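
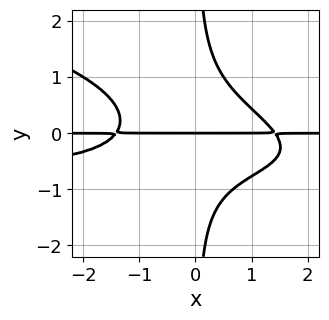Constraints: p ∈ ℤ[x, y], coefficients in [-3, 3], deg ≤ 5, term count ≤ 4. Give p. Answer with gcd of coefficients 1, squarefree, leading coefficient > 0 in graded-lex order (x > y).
x^2*y^2 + 3*x*y^3 + x^2*y - 2*y

1. deg p = 4.
2. From the axis intercepts and sections: the visible x-axis segment lies entirely on the curve; it meets the y-axis at y = 0 (among the integer gridlines).
3. Solving for integer coefficients yields p as stated.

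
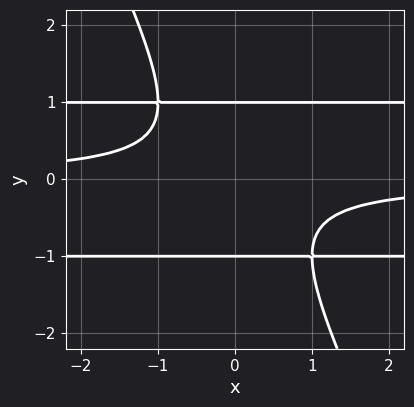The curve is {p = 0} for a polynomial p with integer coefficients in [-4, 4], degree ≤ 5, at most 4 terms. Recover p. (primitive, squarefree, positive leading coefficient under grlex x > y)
Degree: a generic line meets the curve in up to 4 points, so deg p = 4.
Against the integer gridlines: no x-intercept at any integer in the box; among the integer gridlines, it crosses the y-axis at y ∈ {-1, 1}.
Matching integer coefficients to the picture gives p.

2*x*y^3 + y^4 - 2*x*y - 1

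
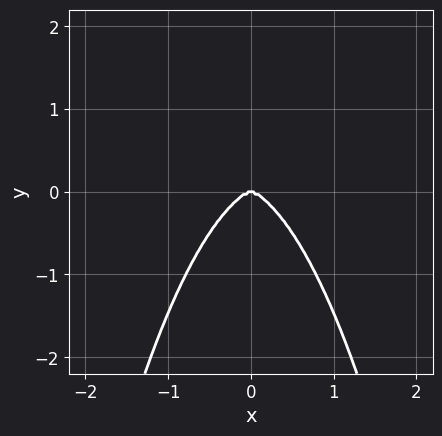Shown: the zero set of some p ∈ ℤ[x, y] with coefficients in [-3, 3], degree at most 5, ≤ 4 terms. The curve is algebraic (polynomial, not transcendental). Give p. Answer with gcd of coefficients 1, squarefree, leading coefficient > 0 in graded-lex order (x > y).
First, the degree is 4 — a generic line meets the curve in up to 4 points.
Then, symmetries: it's symmetric under x → −x, forcing even powers of x.
Then, from the axis intercepts and sections: it meets the x-axis at x = 0 (among the integer gridlines); one y-axis crossing is at y = 0.
Finally, these observations pin down the coefficients.

x^4 + x^2*y^2 + y^3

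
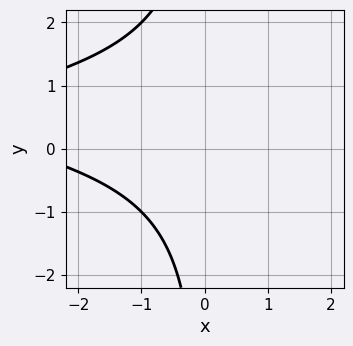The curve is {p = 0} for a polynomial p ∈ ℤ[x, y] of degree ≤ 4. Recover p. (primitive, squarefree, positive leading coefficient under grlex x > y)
x*y^2 - x*y + x + 3

(a) Degree: no degree-2 curve has this shape, so deg p = 3.
(b) Checking where it meets the axes: it misses every integer gridline on the y-axis; no x-intercept at any integer in the box.
(c) Assembling these constraints gives the stated polynomial.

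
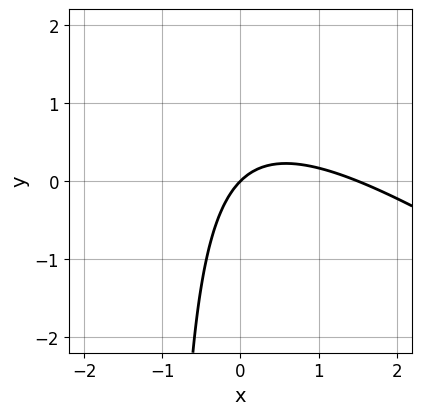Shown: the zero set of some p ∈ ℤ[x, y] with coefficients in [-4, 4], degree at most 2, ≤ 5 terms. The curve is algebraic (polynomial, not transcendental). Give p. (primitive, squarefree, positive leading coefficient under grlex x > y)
(a) The degree is 2 — a generic line meets the curve in up to 2 points.
(b) Observable constraints: one y-axis crossing is at y = 0; one x-axis crossing is at x = 0.
(c) Matching integer coefficients to the picture gives p.

2*x^2 + 3*x*y - 3*x + 3*y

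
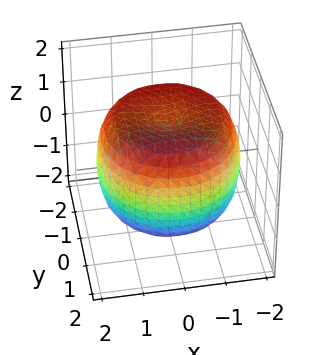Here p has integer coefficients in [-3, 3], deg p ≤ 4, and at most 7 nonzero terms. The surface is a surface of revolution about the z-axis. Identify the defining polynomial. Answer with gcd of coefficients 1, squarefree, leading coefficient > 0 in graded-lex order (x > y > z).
First, deg p = 4. The shape is more complex than any degree-3 surface.
Then, symmetries: rotational symmetry about the z-axis ⇒ p depends on x, y only through x² + y².
Next, reading off the gridlines: a circular section at z = 1 has radius between 1 and 2.
Finally, solving for integer coefficients yields p as stated.

x^4 + 2*x^2*y^2 + y^4 - 2*x^2 - 2*y^2 + 2*z^2 - 3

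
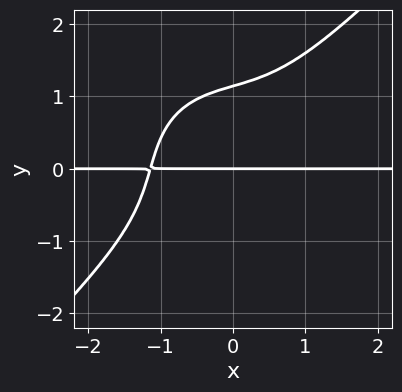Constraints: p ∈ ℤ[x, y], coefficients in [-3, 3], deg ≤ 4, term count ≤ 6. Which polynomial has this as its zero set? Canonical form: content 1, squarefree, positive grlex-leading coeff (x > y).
2*x^3*y - 2*y^4 + 2*x*y^2 + 3*y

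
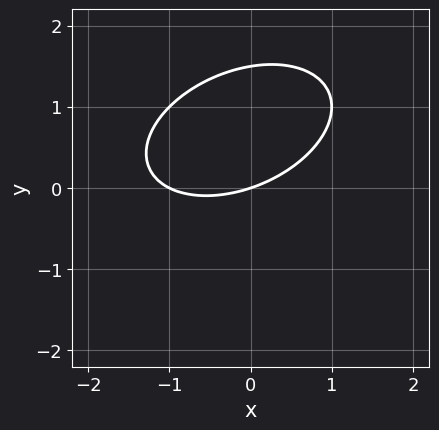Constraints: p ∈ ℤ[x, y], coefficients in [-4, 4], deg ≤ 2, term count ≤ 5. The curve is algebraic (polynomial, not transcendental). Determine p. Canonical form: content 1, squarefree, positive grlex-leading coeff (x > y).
x^2 - x*y + 2*y^2 + x - 3*y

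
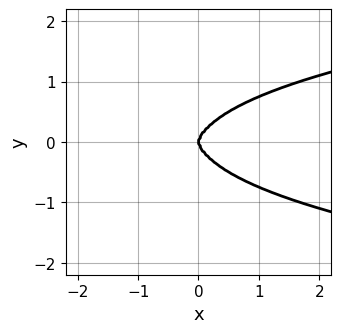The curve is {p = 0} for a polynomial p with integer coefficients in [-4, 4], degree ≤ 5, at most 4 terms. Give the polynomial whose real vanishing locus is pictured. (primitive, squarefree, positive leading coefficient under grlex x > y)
3*x^2*y^2 + y^4 - 2*x^3

1. The degree is 4 — the shape is more complex than any degree-3 curve.
2. Symmetries: it's symmetric under y → −y, forcing even powers of y.
3. Reading off the gridlines: it meets the x-axis at x = 0 (among the integer gridlines); it crosses the y-axis at the gridline y = 0.
4. Assembling these constraints gives the stated polynomial.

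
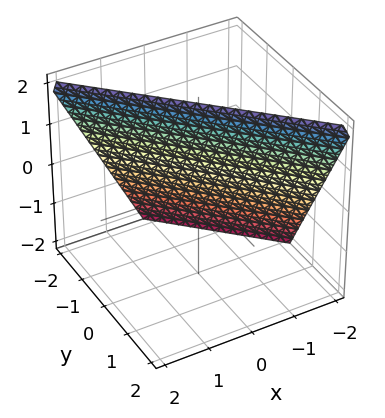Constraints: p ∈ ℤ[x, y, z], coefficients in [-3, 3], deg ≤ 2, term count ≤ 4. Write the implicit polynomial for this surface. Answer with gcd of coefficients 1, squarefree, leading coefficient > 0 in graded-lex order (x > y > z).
2*x + 2*y - z + 2

First, deg p = 1. The surface is flat (a plane).
Then, against the integer gridlines: one y-axis crossing is at y = -1; it crosses the z-axis at the gridline z = 2; it crosses the x-axis at the gridline x = -1.
Finally, the integer polynomial consistent with all of this is the stated p.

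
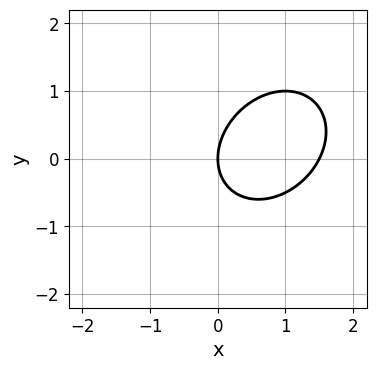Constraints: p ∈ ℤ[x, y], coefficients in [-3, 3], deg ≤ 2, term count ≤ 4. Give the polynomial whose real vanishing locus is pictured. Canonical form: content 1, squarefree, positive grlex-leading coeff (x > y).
The degree is 2 — no degree-1 curve has this shape.
Against the integer gridlines: it crosses the x-axis at the gridline x = 0; it meets the y-axis at y = 0 (among the integer gridlines).
Solving for integer coefficients yields p as stated.

2*x^2 - x*y + 2*y^2 - 3*x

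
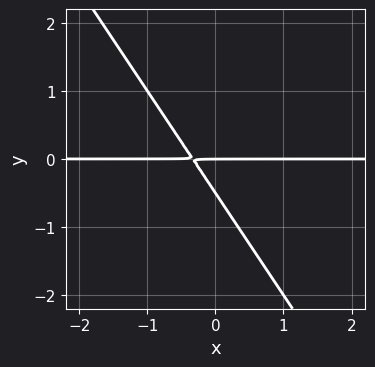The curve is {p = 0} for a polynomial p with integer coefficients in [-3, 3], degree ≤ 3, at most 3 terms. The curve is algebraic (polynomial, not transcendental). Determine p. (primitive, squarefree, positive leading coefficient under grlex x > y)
3*x*y + 2*y^2 + y

1. deg p = 2.
2. From the axis intercepts and sections: every point of the x-axis in the box is on the curve; it crosses the y-axis at the gridline y = 0.
3. The integer polynomial consistent with all of this is the stated p.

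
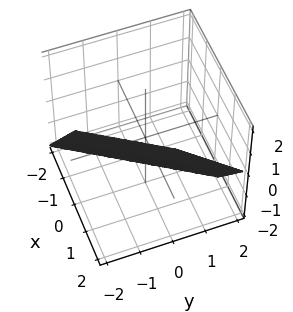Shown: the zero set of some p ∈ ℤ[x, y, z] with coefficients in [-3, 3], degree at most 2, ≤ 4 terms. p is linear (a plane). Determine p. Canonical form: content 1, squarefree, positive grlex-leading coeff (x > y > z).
3*x - 2*y - 2*z - 2

1. Degree: the surface is flat (a plane), so deg p = 1.
2. Observable constraints: it crosses the z-axis at the gridline z = -1; it crosses the y-axis at the gridline y = -1.
3. Matching integer coefficients to the picture gives p.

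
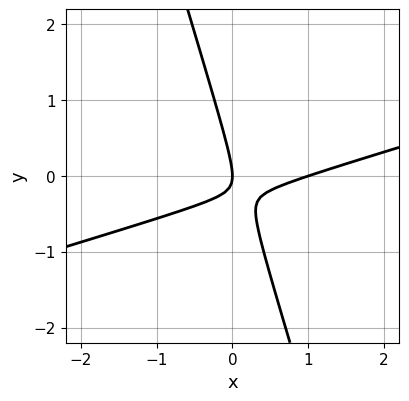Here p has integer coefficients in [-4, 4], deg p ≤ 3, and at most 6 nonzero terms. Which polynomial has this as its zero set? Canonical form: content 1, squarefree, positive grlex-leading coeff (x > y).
x^2 - 3*x*y - y^2 - x

1. The degree is 2 — no degree-1 curve has this shape.
2. Reading off the gridlines: the x-axis gridline crossings are at x ∈ {0, 1}; it meets the y-axis at y = 0 (among the integer gridlines).
3. Together with the visible shape, these determine p as stated.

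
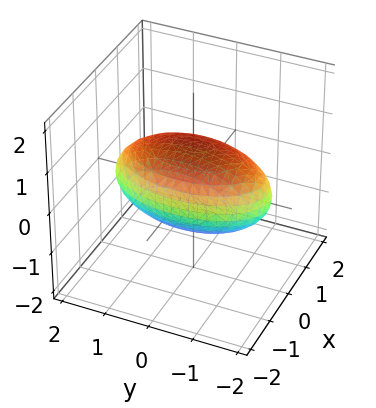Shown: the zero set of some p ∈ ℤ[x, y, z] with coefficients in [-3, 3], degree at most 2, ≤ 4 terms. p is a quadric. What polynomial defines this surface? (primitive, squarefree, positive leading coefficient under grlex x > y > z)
3*x^2 + y^2 + 3*z^2 - 3

(a) deg p = 2. A closed, bounded, convex surface; a quadric.
(b) Symmetries: it's symmetric under x → −x, forcing even powers of x; the z ↦ −z reflection is a symmetry, so z appears only in even powers; the y ↦ −y reflection is a symmetry, so y appears only in even powers.
(c) Checking where it meets the axes: among the integer gridlines, it crosses the x-axis at x ∈ {-1, 1}; the z-axis gridline crossings are at z ∈ {-1, 1}.
(d) Assembling these constraints gives the stated polynomial.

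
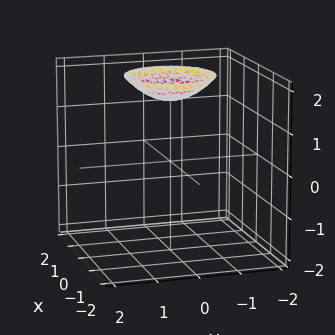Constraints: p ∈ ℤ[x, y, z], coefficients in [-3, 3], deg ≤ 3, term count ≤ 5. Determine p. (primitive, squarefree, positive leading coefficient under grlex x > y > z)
x^2 + y^2 - 2*z + 3

First, degree: a generic line meets the surface in up to 2 points, so deg p = 2.
Then, symmetry: the surface is invariant under rotation about z: p = q(x² + y², z).
Then, against the integer gridlines: the surface avoids every integer x-axis point in the box; a circular section at z = 2 has radius exactly 1; it misses every integer gridline on the y-axis.
Finally, these observations pin down the coefficients.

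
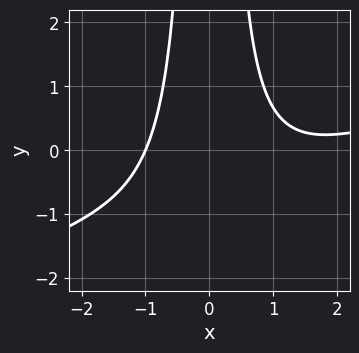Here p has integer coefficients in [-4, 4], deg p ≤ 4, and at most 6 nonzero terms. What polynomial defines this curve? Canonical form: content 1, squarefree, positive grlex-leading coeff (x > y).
x^3 - 3*x^2*y - 2*x^2 + 3

1. The degree is 3 — no degree-2 curve has this shape.
2. From the visible intercepts: the curve avoids every integer y-axis point in the box; it meets the x-axis at x = -1 (among the integer gridlines).
3. Assembling these constraints gives the stated polynomial.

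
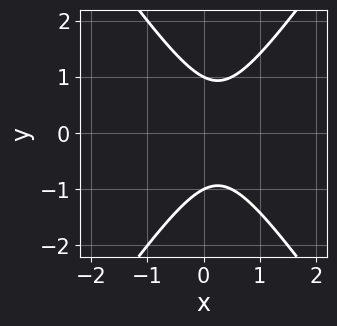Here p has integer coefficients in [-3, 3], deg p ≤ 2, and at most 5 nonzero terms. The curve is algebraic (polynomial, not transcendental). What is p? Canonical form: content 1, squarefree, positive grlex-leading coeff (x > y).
(a) The degree is 2 — no degree-1 curve has this shape.
(b) Symmetries: mirror symmetry y ↦ −y ⇒ only even powers of y.
(c) From the axis intercepts and sections: no x-intercept at any integer in the box; the y-axis gridline crossings are at y ∈ {-1, 1}.
(d) Putting this together gives p.

2*x^2 - y^2 - x + 1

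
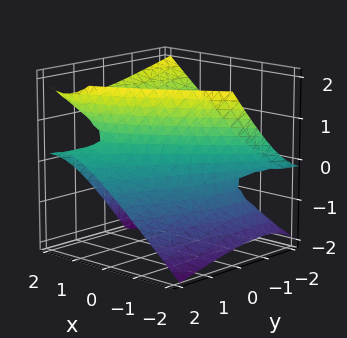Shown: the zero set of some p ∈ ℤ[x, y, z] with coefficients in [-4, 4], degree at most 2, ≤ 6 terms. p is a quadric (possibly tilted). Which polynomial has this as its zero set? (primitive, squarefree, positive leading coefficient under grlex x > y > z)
The degree is 2 — the shape is more complex than any degree-1 surface.
From the axis intercepts and sections: the y-axis gridline crossings are at y ∈ {-1, 1}; the surface avoids every integer z-axis point in the box.
Solving for integer coefficients yields p as stated.

2*x^2 - 3*x*y + y^2 + 3*y*z - 3*z^2 - 1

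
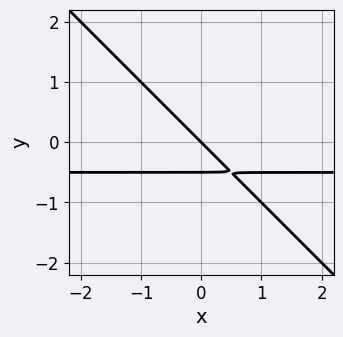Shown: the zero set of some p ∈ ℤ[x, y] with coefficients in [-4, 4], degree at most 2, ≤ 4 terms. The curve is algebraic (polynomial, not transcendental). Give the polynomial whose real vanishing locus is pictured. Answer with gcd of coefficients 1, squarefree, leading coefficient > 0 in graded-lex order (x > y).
2*x*y + 2*y^2 + x + y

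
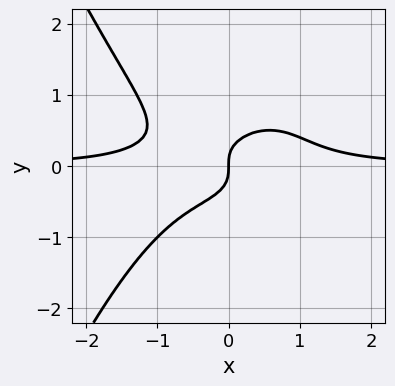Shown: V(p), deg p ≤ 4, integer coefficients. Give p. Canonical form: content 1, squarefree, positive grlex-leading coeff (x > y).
(a) deg p = 4. No degree-3 curve has this shape.
(b) Observable constraints: one y-axis crossing is at y = 0; it meets the x-axis at x = 0 (among the integer gridlines).
(c) The integer polynomial consistent with all of this is the stated p.

2*x^3*y + 3*y^3 - x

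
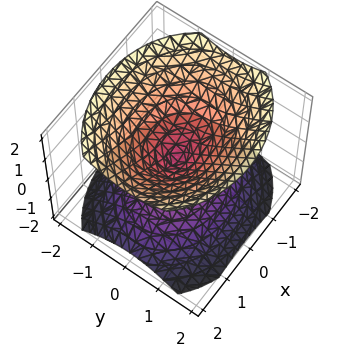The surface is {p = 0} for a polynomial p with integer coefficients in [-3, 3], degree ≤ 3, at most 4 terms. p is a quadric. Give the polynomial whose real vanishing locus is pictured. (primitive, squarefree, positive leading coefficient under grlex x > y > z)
There are 2 components. They look like related sheets of one shape, so recover p as a whole.
deg p = 2. Two nappes meeting at a single point; a quadric.
Symmetries: it's symmetric under y → −y, forcing even powers of y; the z ↦ −z reflection is a symmetry, so z appears only in even powers; mirror symmetry x ↦ −x ⇒ only even powers of x.
Against the integer gridlines: one z-axis crossing is at z = 0; it meets the x-axis at x = 0 (among the integer gridlines); it meets the y-axis at y = 0 (among the integer gridlines).
These observations pin down the coefficients.

2*x^2 + 3*y^2 - 3*z^2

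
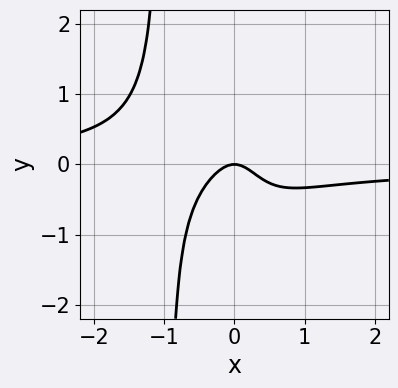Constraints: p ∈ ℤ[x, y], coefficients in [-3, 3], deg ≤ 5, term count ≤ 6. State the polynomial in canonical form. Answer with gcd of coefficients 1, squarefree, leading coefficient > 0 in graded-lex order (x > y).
3*x^3*y + 2*x^2*y + 2*x^2 + y

1. The degree is 4 — a generic line meets the curve in up to 4 points.
2. Reading off the gridlines: it meets the y-axis at y = 0 (among the integer gridlines); one x-axis crossing is at x = 0.
3. Putting this together gives p.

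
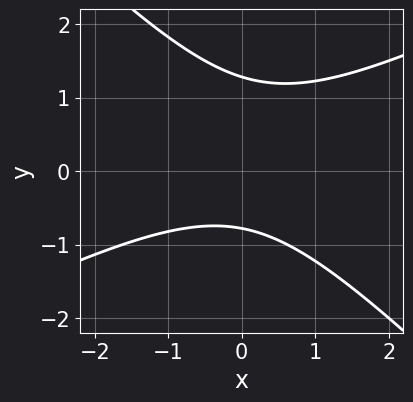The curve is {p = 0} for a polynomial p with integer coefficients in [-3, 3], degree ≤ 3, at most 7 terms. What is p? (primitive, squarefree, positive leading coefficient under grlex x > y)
x^2 - x*y - 2*y^2 + y + 2

The degree is 2 — the shape is more complex than any degree-1 curve.
Reading off the gridlines: the curve avoids every integer x-axis point in the box.
Assembling these constraints gives the stated polynomial.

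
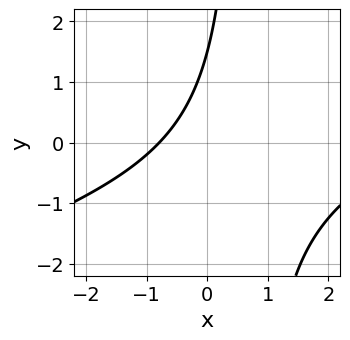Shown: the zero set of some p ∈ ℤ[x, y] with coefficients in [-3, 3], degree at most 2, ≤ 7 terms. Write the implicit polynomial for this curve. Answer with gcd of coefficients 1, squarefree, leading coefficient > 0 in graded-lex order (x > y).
x^2 - 3*x*y - 3*x + 2*y - 3

1. deg p = 2. A generic line meets the curve in up to 2 points.
2. Putting this together gives p.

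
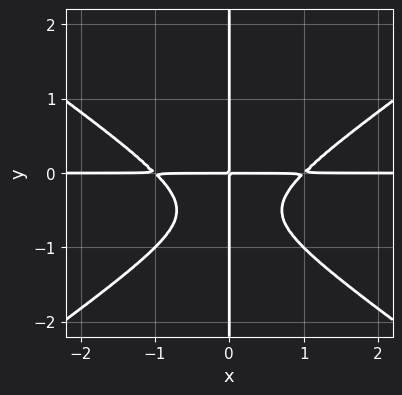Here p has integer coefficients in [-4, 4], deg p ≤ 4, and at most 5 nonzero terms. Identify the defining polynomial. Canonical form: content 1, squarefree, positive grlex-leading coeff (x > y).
1. deg p = 4. The shape is more complex than any degree-3 curve.
2. From the axis intercepts and sections: the visible y-axis segment lies entirely on the curve; the visible x-axis segment lies entirely on the curve.
3. The integer polynomial consistent with all of this is the stated p.

x^3*y - 2*x*y^3 - 2*x*y^2 - x*y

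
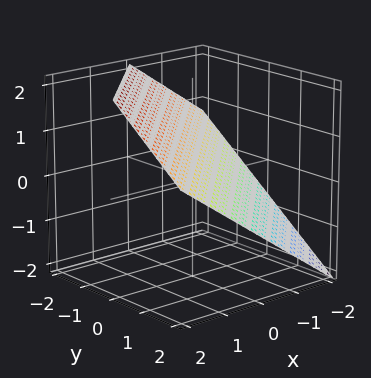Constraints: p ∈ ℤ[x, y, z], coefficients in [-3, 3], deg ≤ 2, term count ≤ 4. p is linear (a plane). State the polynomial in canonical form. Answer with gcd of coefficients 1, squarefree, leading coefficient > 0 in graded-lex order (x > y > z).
deg p = 1.
Observable constraints: it meets the y-axis at y = 1 (among the integer gridlines); it crosses the x-axis at the gridline x = -1.
Solving for integer coefficients yields p as stated.

2*x - 2*y - 3*z + 2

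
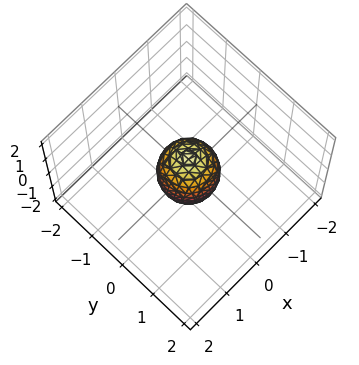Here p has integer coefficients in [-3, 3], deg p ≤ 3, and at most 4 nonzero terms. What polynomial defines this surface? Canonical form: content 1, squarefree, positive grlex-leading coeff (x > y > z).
1. deg p = 2. No degree-1 surface has this shape.
2. Symmetry: every cross-section ⟂ z is a circle, so x, y appear only via x² + y².
3. From the axis intercepts and sections: the z-axis gridline crossings are at z ∈ {-1, 1}; a circular section at z = 0 has radius between 0 and 1.
4. Together with the visible shape, these determine p as stated.

2*x^2 + 2*y^2 + z^2 - 1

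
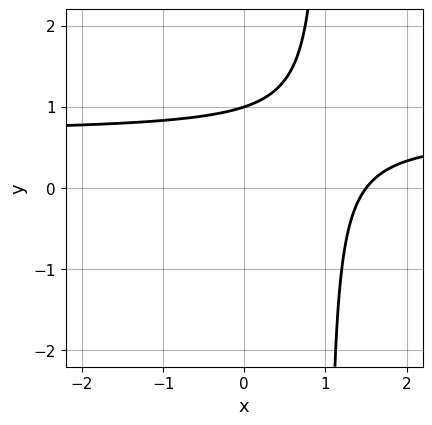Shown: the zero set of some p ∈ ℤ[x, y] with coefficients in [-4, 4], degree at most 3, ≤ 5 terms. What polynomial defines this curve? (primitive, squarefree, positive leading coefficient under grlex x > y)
3*x*y - 2*x - 3*y + 3

(a) The degree is 2 — no degree-1 curve has this shape.
(b) From the axis intercepts and sections: it crosses the y-axis at the gridline y = 1.
(c) Fitting integer coefficients to these (and the overall shape) gives p.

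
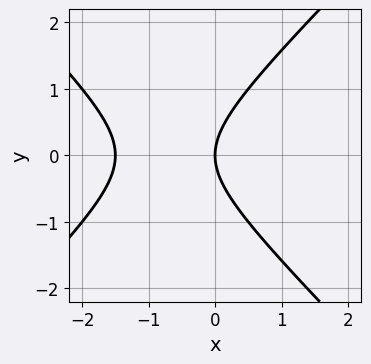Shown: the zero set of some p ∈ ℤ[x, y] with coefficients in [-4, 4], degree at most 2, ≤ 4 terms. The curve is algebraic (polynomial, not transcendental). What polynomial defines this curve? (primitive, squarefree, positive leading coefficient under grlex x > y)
2*x^2 - 2*y^2 + 3*x

First, the degree is 2 — the shape is more complex than any degree-1 curve.
Then, symmetries: mirror symmetry y ↦ −y ⇒ only even powers of y.
Next, reading off the gridlines: it meets the x-axis at x = 0 (among the integer gridlines); one y-axis crossing is at y = 0.
Finally, matching integer coefficients to the picture gives p.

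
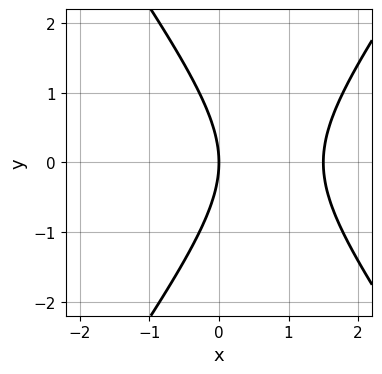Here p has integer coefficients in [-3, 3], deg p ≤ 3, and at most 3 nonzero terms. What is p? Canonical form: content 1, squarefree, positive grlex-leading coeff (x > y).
(a) The degree is 2 — the shape is more complex than any degree-1 curve.
(b) Symmetries: it's symmetric under y → −y, forcing even powers of y.
(c) Observable constraints: it crosses the x-axis at the gridline x = 0; it meets the y-axis at y = 0 (among the integer gridlines).
(d) Matching integer coefficients to the picture gives p.

2*x^2 - y^2 - 3*x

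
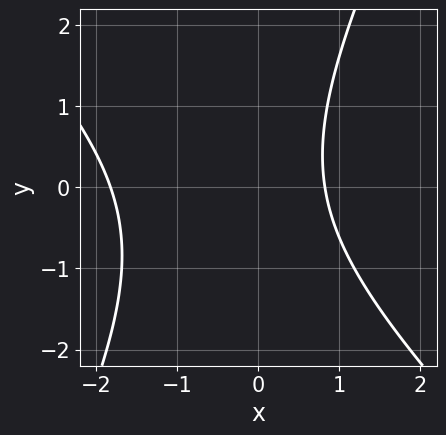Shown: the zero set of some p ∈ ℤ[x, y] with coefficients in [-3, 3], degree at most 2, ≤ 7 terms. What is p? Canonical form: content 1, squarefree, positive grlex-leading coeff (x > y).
1. deg p = 2. The shape is more complex than any degree-1 curve.
2. From the visible intercepts: no y-intercept at any integer in the box.
3. These observations pin down the coefficients.

2*x^2 + x*y - y^2 + 2*x - 3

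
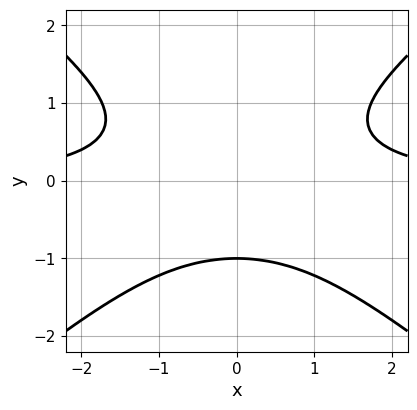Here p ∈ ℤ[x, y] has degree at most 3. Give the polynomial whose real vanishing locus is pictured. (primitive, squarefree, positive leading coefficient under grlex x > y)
deg p = 3. A generic line meets the curve in up to 3 points.
Symmetries: mirror symmetry x ↦ −x ⇒ only even powers of x.
Observable constraints: it meets the y-axis at y = -1 (among the integer gridlines); it misses every integer gridline on the x-axis.
These observations pin down the coefficients.

2*x^2*y - 3*y^3 - 3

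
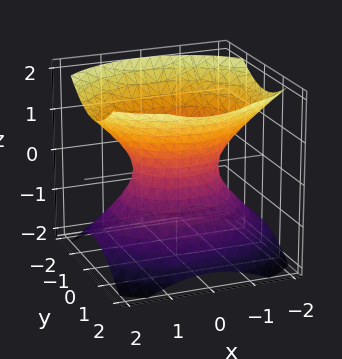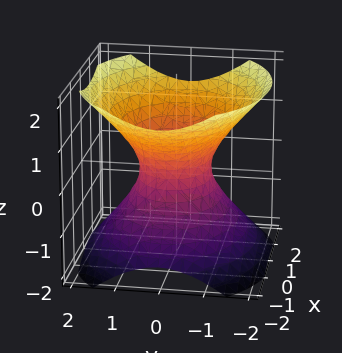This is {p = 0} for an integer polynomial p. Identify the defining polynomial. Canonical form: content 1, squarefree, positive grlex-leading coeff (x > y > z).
First, the degree is 2 — one connected sheet with a waist; a quadric.
Then, symmetries: it's symmetric under x → −x, forcing even powers of x; the y ↦ −y reflection is a symmetry, so y appears only in even powers; it's symmetric under z → −z, forcing even powers of z.
Then, checking where it meets the axes: among the integer gridlines, it crosses the x-axis at x ∈ {-1, 1}; it misses every integer gridline on the z-axis.
Finally, the integer polynomial consistent with all of this is the stated p.

2*x^2 + 3*y^2 - 3*z^2 - 2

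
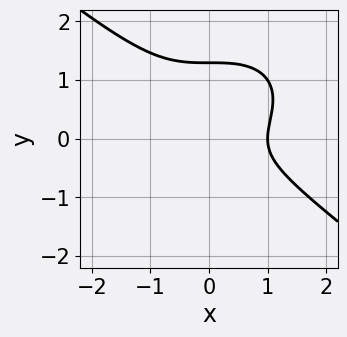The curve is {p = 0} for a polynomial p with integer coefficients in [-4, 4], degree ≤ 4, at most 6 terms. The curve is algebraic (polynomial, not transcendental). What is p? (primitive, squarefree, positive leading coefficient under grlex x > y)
The degree is 3 — a generic line meets the curve in up to 3 points.
From the visible intercepts: one x-axis crossing is at x = 1.
The integer polynomial consistent with all of this is the stated p.

x^3 + 2*y^3 - 2*y^2 - 1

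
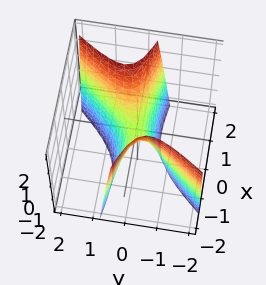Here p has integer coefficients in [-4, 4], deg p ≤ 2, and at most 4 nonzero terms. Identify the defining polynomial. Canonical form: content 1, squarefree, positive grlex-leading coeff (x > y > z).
(a) The degree is 2 — a generic line meets the surface in up to 2 points.
(b) Checking where it meets the axes: one x-axis crossing is at x = 0; one y-axis crossing is at y = 0; it crosses the z-axis at the gridline z = 0.
(c) Assembling these constraints gives the stated polynomial.

x^2 + 3*x*y - 3*y^2 - z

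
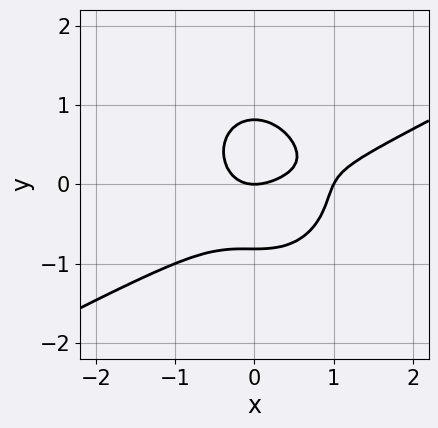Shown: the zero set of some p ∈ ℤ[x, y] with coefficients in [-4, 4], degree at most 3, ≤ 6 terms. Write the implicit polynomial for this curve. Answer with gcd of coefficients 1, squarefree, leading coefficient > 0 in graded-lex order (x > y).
2*x^3 - 3*x^2*y - 3*y^3 - 2*x^2 + 2*y

First, deg p = 3. No degree-2 curve has this shape.
Next, reading off the gridlines: the x-axis gridline crossings are at x ∈ {0, 1}; it crosses the y-axis at the gridline y = 0.
Finally, fitting integer coefficients to these (and the overall shape) gives p.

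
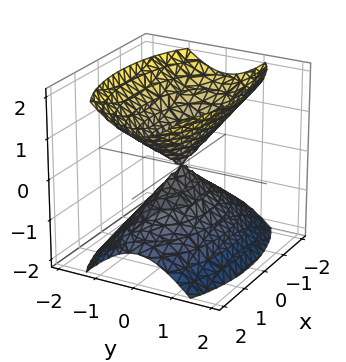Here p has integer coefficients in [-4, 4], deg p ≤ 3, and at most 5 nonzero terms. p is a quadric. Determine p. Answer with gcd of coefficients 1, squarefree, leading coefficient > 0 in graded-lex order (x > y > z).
1. The picture has 2 separate pieces. Treating them together as one polynomial.
2. The degree is 2 — two nappes meeting at a single point; a quadric.
3. Symmetries: it's symmetric under x → −x, forcing even powers of x; it's symmetric under y → −y, forcing even powers of y; the z ↦ −z reflection is a symmetry, so z appears only in even powers.
4. Checking where it meets the axes: one y-axis crossing is at y = 0; it crosses the x-axis at the gridline x = 0.
5. Assembling these constraints gives the stated polynomial.

x^2 + 3*y^2 - 2*z^2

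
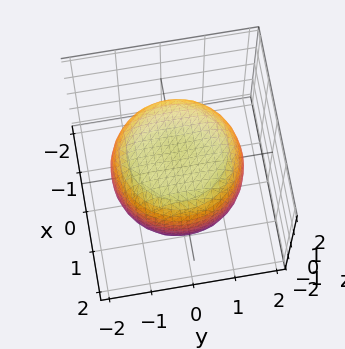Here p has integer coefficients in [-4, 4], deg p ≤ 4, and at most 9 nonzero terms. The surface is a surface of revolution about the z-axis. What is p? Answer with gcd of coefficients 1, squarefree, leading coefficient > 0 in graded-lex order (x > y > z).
x^4 + 2*x^2*y^2 + y^4 - x^2 - y^2 + 2*z^2 - 3

First, the degree is 4 — the shape is more complex than any degree-3 surface.
Next, symmetries: rotational symmetry about the z-axis ⇒ p depends on x, y only through x² + y².
Next, reading off the gridlines: a circular section at z = -1 has radius between 1 and 2.
Finally, solving for integer coefficients yields p as stated.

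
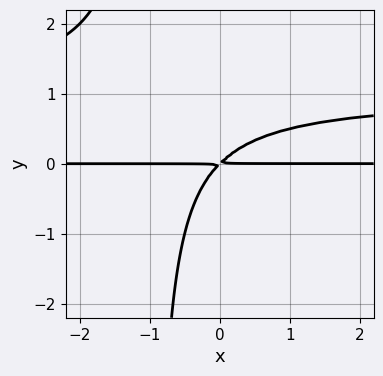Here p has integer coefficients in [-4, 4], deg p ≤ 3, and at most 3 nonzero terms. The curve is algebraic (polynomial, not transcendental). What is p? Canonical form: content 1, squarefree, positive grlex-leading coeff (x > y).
x*y^2 - x*y + y^2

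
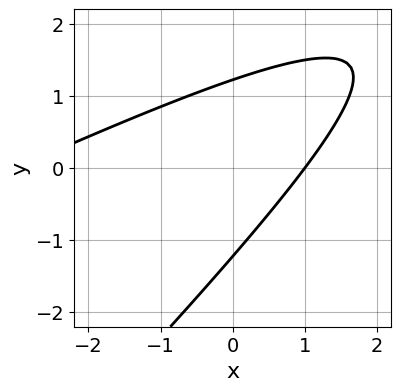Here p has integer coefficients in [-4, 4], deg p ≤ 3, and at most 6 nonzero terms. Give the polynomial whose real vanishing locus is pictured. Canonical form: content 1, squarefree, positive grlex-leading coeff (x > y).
1. The degree is 2 — a generic line meets the curve in up to 2 points.
2. Against the integer gridlines: it meets the x-axis at x = 1 (among the integer gridlines).
3. Fitting integer coefficients to these (and the overall shape) gives p.

x^2 - 3*x*y + 2*y^2 + 2*x - 3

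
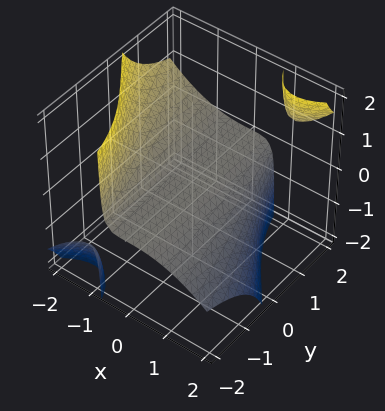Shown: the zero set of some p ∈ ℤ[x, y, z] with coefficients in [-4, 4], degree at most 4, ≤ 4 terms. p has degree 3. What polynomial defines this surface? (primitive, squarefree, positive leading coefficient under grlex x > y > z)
x^3 - 2*x*y*z + 3*z

(a) I count 3 distinct pieces.
(b) Degree: no degree-2 surface has this shape, so deg p = 3.
(c) From the visible intercepts: it crosses the x-axis at the gridline x = 0; the visible y-axis segment lies entirely on the surface.
(d) Assembling these constraints gives the stated polynomial.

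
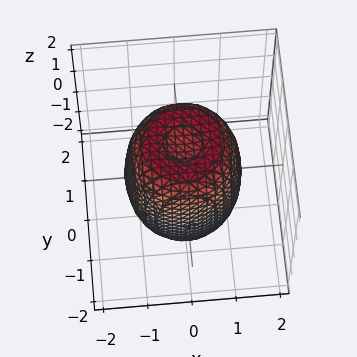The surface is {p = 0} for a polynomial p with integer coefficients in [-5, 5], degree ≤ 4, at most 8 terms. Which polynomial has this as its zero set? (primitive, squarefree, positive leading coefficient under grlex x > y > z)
2*x^4 + 4*x^2*y^2 + 2*y^4 - 2*x^2 - 2*y^2 + z^2 - 2

First, the degree is 4 — the shape is more complex than any degree-3 surface.
Then, by symmetry, every cross-section ⟂ z is a circle, so x, y appear only via x² + y².
Then, from the visible intercepts: a circular section at z = 0 has radius between 1 and 2.
Finally, fitting integer coefficients to these (and the overall shape) gives p.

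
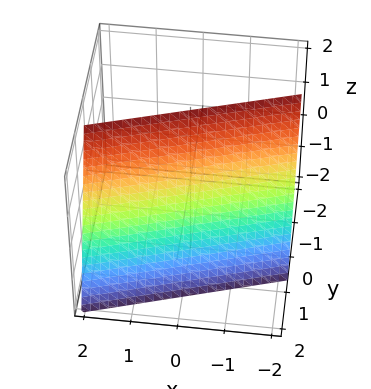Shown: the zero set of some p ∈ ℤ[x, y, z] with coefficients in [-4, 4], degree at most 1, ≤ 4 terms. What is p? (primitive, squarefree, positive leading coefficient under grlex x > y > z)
x - 3*y - z + 2

1. deg p = 1.
2. From the axis intercepts and sections: it meets the z-axis at z = 2 (among the integer gridlines); it meets the x-axis at x = -2 (among the integer gridlines).
3. These observations pin down the coefficients.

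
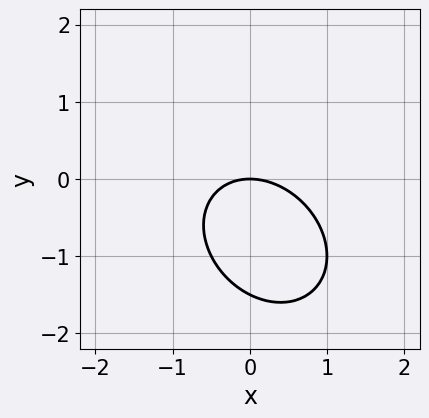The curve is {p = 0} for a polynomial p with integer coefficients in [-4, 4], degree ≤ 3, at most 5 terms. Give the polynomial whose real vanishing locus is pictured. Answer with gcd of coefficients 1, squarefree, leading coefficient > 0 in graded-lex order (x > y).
2*x^2 + x*y + 2*y^2 + 3*y

(a) Degree: a generic line meets the curve in up to 2 points, so deg p = 2.
(b) From the axis intercepts and sections: it crosses the y-axis at the gridline y = 0; it crosses the x-axis at the gridline x = 0.
(c) Matching integer coefficients to the picture gives p.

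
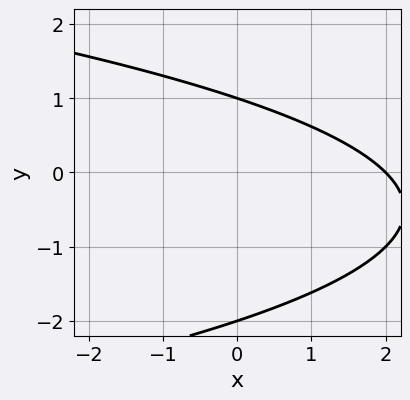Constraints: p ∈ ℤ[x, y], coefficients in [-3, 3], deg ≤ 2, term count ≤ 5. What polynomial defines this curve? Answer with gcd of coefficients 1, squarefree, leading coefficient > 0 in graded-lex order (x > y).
y^2 + x + y - 2

First, the degree is 2 — no degree-1 curve has this shape.
Next, from the axis intercepts and sections: one x-axis crossing is at x = 2; the y-axis gridline crossings are at y ∈ {-2, 1}.
Finally, together with the visible shape, these determine p as stated.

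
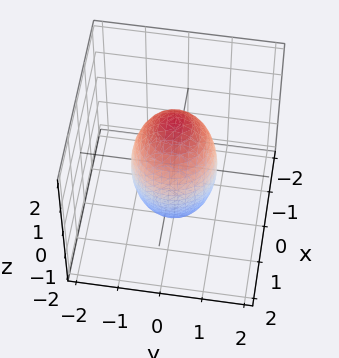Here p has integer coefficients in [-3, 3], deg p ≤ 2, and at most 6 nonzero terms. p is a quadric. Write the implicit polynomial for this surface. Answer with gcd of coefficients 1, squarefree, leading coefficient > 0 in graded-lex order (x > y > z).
(a) Degree: a closed, bounded, convex surface; a quadric, so deg p = 2.
(b) Symmetries: it's symmetric under z → −z, forcing even powers of z; every cross-section ⟂ z is a circle, so x, y appear only via x² + y².
(c) From the axis intercepts and sections: the y-axis gridline crossings are at y ∈ {-1, 1}; a circular section at z = 1 has radius between 0 and 1; the x-axis gridline crossings are at x ∈ {-1, 1}.
(d) Putting this together gives p.

3*x^2 + 3*y^2 + z^2 - 3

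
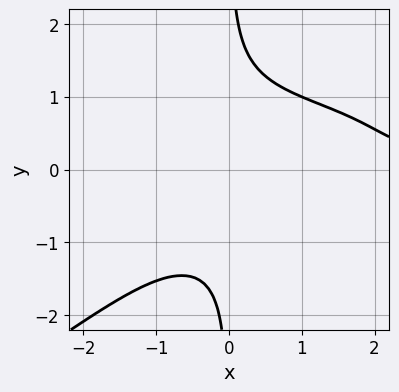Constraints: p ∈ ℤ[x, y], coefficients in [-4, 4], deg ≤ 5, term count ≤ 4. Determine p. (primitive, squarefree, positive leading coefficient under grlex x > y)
(a) Degree: a generic line meets the curve in up to 4 points, so deg p = 4.
(b) Against the integer gridlines: it misses every integer gridline on the y-axis; no x-intercept at any integer in the box.
(c) Assembling these constraints gives the stated polynomial.

2*x^2*y^2 - 3*x*y^3 - 2*x^2*y + 3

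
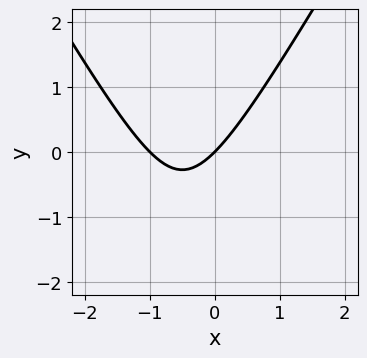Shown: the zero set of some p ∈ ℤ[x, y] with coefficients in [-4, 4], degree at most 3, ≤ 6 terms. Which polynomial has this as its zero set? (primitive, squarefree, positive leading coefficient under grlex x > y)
3*x^2 - y^2 + 3*x - 3*y

The degree is 2 — the shape is more complex than any degree-1 curve.
Reading off the gridlines: among the integer gridlines, it crosses the x-axis at x ∈ {-1, 0}; it meets the y-axis at y = 0 (among the integer gridlines).
Assembling these constraints gives the stated polynomial.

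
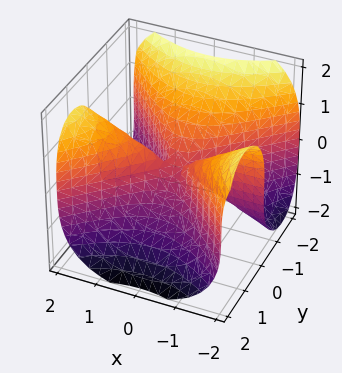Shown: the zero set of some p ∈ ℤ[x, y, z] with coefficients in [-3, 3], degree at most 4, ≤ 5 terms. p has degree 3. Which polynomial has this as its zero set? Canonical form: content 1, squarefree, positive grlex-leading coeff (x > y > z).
First, deg p = 3.
Then, from the visible intercepts: it meets the z-axis at z = 0 (among the integer gridlines); it meets the y-axis at y = 0 (among the integer gridlines).
Finally, the integer polynomial consistent with all of this is the stated p.

3*x^2*y - 3*y^3 - 2*z^3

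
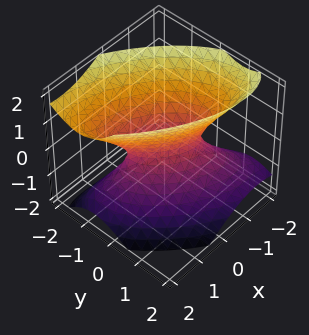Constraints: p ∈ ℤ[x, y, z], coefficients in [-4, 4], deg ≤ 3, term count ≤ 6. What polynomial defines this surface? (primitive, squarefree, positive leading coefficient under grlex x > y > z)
2*x^2 + 3*x*y + 3*y^2 + y*z - 2*z^2 - 1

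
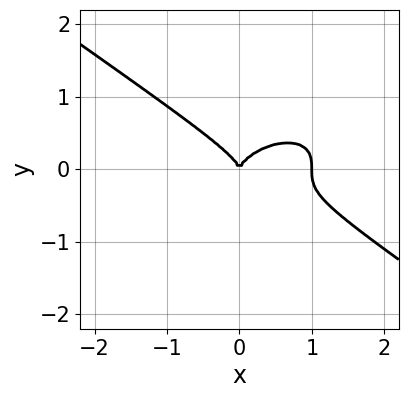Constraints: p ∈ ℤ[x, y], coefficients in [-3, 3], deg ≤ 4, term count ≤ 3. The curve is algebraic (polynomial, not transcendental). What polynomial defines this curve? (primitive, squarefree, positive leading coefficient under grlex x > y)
First, degree: the shape is more complex than any degree-2 curve, so deg p = 3.
Then, checking where it meets the axes: it crosses the y-axis at the gridline y = 0; among the integer gridlines, it crosses the x-axis at x ∈ {0, 1}.
Finally, these observations pin down the coefficients.

x^3 + 3*y^3 - x^2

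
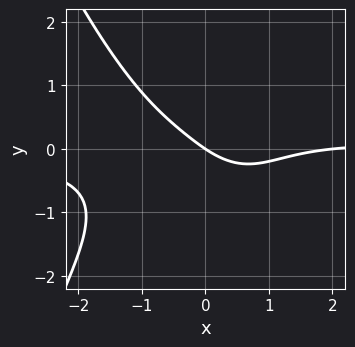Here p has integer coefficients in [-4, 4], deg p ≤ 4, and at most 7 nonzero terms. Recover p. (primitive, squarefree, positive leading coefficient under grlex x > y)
2*x^3*y + 3*y^3 - x^2 + 2*x + 3*y

First, the degree is 4 — no degree-3 curve has this shape.
Then, against the integer gridlines: it meets the y-axis at y = 0 (among the integer gridlines); the x-axis gridline crossings are at x ∈ {0, 2}.
Finally, the integer polynomial consistent with all of this is the stated p.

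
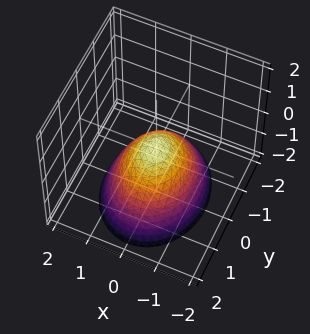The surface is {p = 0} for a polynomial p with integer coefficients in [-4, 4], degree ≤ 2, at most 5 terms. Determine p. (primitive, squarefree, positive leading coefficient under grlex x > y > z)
(a) deg p = 2. A single bowl opening along one axis; a quadric.
(b) Symmetries: mirror symmetry x ↦ −x ⇒ only even powers of x; mirror symmetry y ↦ −y ⇒ only even powers of y.
(c) Observable constraints: it crosses the y-axis at the gridline y = 0; it crosses the z-axis at the gridline z = 0.
(d) The integer polynomial consistent with all of this is the stated p.

3*x^2 + 2*y^2 + 3*z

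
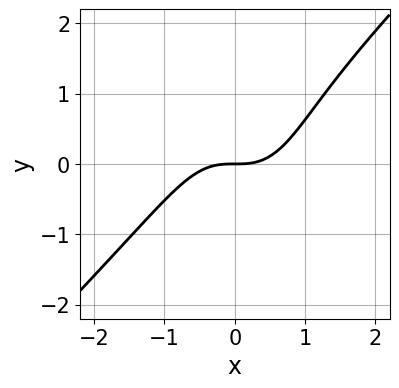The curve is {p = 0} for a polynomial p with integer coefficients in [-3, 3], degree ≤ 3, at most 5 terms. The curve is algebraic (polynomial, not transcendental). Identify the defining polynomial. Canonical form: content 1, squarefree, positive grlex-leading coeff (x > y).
Degree: no degree-2 curve has this shape, so deg p = 3.
Against the integer gridlines: one x-axis crossing is at x = 0; one y-axis crossing is at y = 0.
Together with the visible shape, these determine p as stated.

3*x^3 - 2*x^2*y - y^3 + y^2 - 3*y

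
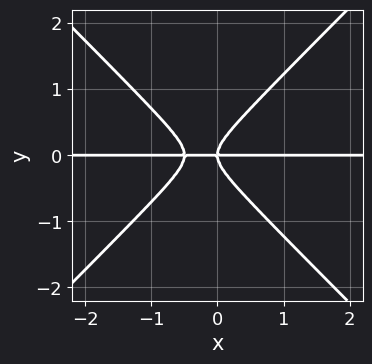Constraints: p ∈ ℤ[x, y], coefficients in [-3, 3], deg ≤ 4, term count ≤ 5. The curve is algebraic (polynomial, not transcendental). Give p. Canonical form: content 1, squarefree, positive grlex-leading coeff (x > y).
2*x^2*y - 2*y^3 + x*y

(a) Degree: no degree-2 curve has this shape, so deg p = 3.
(b) Checking where it meets the axes: it crosses the y-axis at the gridline y = 0; every point of the x-axis in the box is on the curve.
(c) The integer polynomial consistent with all of this is the stated p.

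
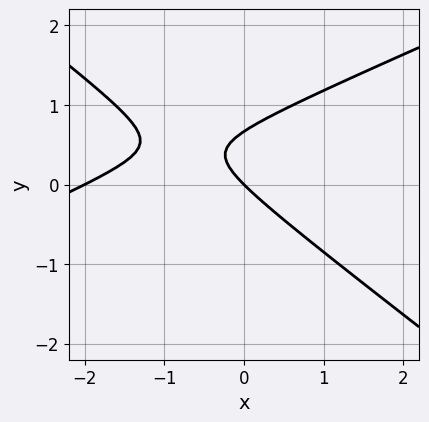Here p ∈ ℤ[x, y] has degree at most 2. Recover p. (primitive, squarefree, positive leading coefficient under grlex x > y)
First, deg p = 2. No degree-1 curve has this shape.
Next, observable constraints: it meets the y-axis at y = 0 (among the integer gridlines); the x-axis gridline crossings are at x ∈ {-2, 0}.
Finally, matching integer coefficients to the picture gives p.

x^2 - x*y - 3*y^2 + 2*x + 2*y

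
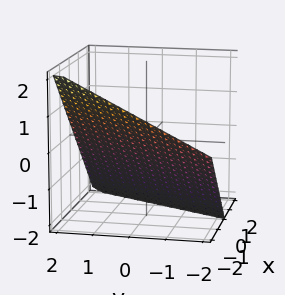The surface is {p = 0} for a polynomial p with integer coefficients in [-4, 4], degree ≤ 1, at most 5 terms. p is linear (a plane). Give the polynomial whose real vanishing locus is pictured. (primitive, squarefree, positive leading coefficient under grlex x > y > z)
2*x - y + 2*z + 2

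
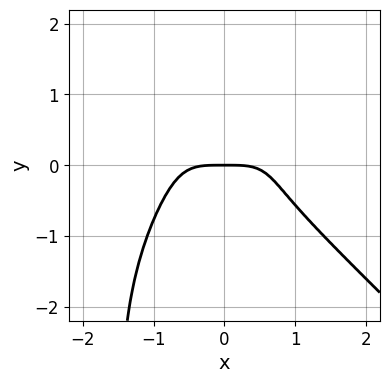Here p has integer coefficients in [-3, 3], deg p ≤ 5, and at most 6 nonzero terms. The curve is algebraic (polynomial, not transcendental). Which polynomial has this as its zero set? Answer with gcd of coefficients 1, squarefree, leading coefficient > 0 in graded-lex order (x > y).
2*x^4 + 2*x*y^3 + 3*y^3 + 2*y

(a) deg p = 4. A generic line meets the curve in up to 4 points.
(b) From the visible intercepts: it meets the y-axis at y = 0 (among the integer gridlines); one x-axis crossing is at x = 0.
(c) Fitting integer coefficients to these (and the overall shape) gives p.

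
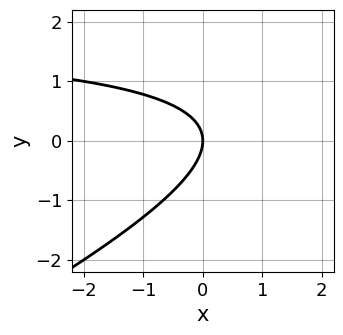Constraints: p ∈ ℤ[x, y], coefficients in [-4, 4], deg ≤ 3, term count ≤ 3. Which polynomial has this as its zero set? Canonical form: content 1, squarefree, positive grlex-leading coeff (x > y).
Degree: a generic line meets the curve in up to 2 points, so deg p = 2.
From the visible intercepts: one y-axis crossing is at y = 0; one x-axis crossing is at x = 0.
Assembling these constraints gives the stated polynomial.

x*y - 2*y^2 - 2*x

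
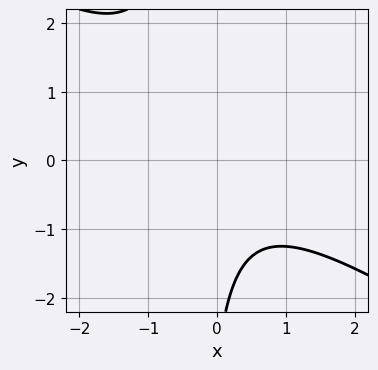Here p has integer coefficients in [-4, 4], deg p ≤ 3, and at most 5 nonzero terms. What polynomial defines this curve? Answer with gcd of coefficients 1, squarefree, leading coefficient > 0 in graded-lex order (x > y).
2*x^2 + 3*x*y + y + 3

The degree is 2 — the shape is more complex than any degree-1 curve.
From the visible intercepts: no x-intercept at any integer in the box; it misses every integer gridline on the y-axis.
The integer polynomial consistent with all of this is the stated p.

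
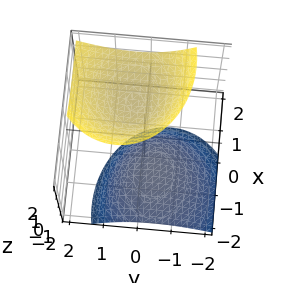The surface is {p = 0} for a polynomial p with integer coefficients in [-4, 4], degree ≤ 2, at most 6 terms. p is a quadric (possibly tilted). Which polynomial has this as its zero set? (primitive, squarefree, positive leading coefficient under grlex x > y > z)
(a) I count 2 distinct pieces. Treating them together as one polynomial.
(b) The degree is 2 — a generic line meets the surface in up to 2 points.
(c) Reading off the gridlines: it misses every integer gridline on the y-axis; no x-intercept at any integer in the box.
(d) Solving for integer coefficients yields p as stated.

2*x^2 - 3*x*z + 3*y^2 - 2*y*z - 2*z^2 + 3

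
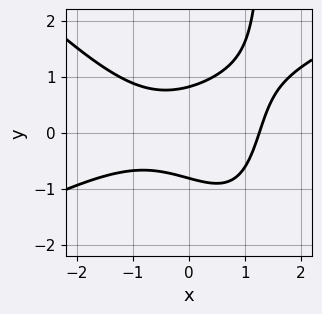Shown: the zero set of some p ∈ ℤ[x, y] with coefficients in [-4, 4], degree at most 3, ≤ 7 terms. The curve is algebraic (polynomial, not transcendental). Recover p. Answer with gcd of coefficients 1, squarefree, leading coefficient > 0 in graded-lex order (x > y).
x^3 - x^2*y - 2*x*y^2 + 3*y^2 - 2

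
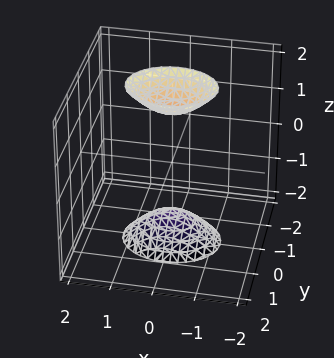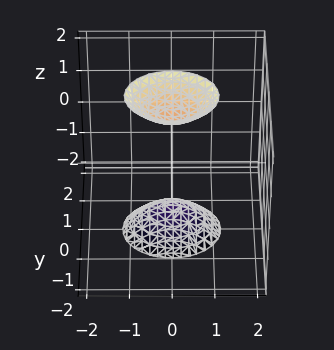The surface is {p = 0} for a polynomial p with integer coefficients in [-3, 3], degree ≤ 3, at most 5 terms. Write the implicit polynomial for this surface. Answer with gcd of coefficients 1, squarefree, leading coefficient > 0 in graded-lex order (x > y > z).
2*x^2 + 3*y^2 - z^2 + 2

1. There are 2 components. They look like related sheets of one shape, so recover p as a whole.
2. The degree is 2 — two separate bowl-shaped sheets opening away from each other; a quadric.
3. Symmetries: the y ↦ −y reflection is a symmetry, so y appears only in even powers; the x ↦ −x reflection is a symmetry, so x appears only in even powers; it's symmetric under z → −z, forcing even powers of z.
4. Against the integer gridlines: no y-intercept at any integer in the box; the surface avoids every integer x-axis point in the box.
5. Matching integer coefficients to the picture gives p.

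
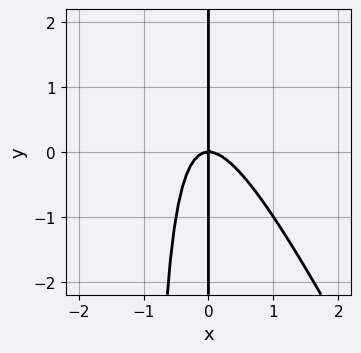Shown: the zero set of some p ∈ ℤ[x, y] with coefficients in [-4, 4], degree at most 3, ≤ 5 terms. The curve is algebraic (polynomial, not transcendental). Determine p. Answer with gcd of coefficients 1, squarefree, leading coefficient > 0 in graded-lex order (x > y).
2*x^3 + x^2*y + x*y

(a) Degree: the shape is more complex than any degree-2 curve, so deg p = 3.
(b) Against the integer gridlines: the visible y-axis segment lies entirely on the curve; it crosses the x-axis at the gridline x = 0.
(c) The integer polynomial consistent with all of this is the stated p.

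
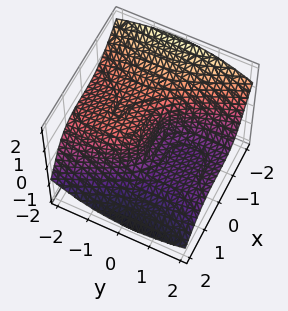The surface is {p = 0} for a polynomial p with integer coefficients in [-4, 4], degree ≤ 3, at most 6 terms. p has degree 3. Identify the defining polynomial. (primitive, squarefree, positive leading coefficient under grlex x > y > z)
2*x^3 + 2*y^2*z + 3*z^3 + 3*y

First, the degree is 3 — the shape is more complex than any degree-2 surface.
Then, reading off the gridlines: it meets the x-axis at x = 0 (among the integer gridlines); one y-axis crossing is at y = 0; it crosses the z-axis at the gridline z = 0.
Finally, solving for integer coefficients yields p as stated.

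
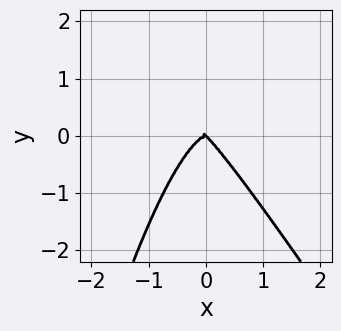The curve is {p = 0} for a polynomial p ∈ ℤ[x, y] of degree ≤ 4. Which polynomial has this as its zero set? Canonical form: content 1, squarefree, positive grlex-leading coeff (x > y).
3*x^4 + 2*x^3*y + x*y^2 + y^3

(a) deg p = 4.
(b) Observable constraints: it meets the y-axis at y = 0 (among the integer gridlines); it meets the x-axis at x = 0 (among the integer gridlines).
(c) Solving for integer coefficients yields p as stated.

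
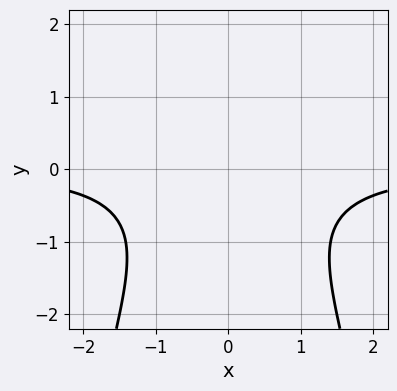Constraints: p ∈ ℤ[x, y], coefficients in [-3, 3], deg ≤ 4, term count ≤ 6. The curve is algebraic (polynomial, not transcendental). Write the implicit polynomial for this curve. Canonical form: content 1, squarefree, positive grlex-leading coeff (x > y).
First, deg p = 3. A generic line meets the curve in up to 3 points.
Then, symmetries: mirror symmetry x ↦ −x ⇒ only even powers of x.
Next, against the integer gridlines: it misses every integer gridline on the y-axis; the curve avoids every integer x-axis point in the box.
Finally, these observations pin down the coefficients.

2*x^2*y + 2*y^2 + y + 3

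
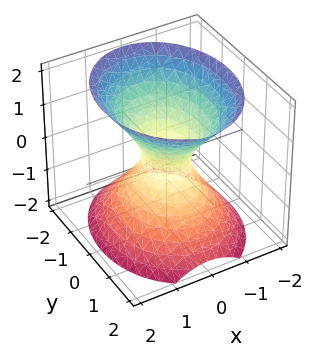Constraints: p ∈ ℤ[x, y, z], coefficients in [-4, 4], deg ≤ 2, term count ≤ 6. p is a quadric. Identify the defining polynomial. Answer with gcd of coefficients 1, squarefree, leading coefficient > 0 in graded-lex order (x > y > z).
The degree is 2 — an hourglass — one-sheet hyperboloid; a quadric.
Symmetries: it's symmetric under y → −y, forcing even powers of y; it's symmetric under z → −z, forcing even powers of z; mirror symmetry x ↦ −x ⇒ only even powers of x.
Reading off the gridlines: no z-intercept at any integer in the box.
Assembling these constraints gives the stated polynomial.

3*x^2 + 2*y^2 - 2*z^2 - 1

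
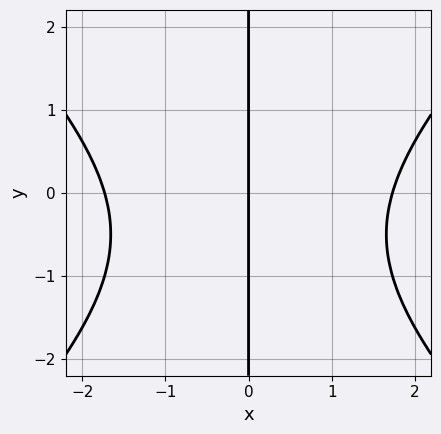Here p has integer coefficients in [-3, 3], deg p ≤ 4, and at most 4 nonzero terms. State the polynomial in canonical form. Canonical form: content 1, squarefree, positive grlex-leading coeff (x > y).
(a) The degree is 3 — no degree-2 curve has this shape.
(b) Checking where it meets the axes: every point of the y-axis in the box is on the curve; one x-axis crossing is at x = 0.
(c) Solving for integer coefficients yields p as stated.

x^3 - x*y^2 - x*y - 3*x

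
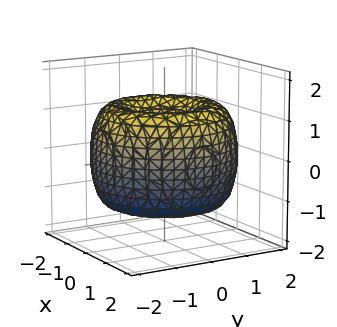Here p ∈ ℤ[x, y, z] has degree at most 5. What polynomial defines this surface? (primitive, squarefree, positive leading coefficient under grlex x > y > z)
x^4 + 2*x^2*y^2 + y^4 - 3*x^2 - 3*y^2 + 2*z^2 - 1

(a) The degree is 4 — the shape is more complex than any degree-3 surface.
(b) By symmetry, the surface is invariant under rotation about z: p = q(x² + y², z).
(c) Checking where it meets the axes: a circular section at z = 0 has radius between 1 and 2.
(d) Fitting integer coefficients to these (and the overall shape) gives p.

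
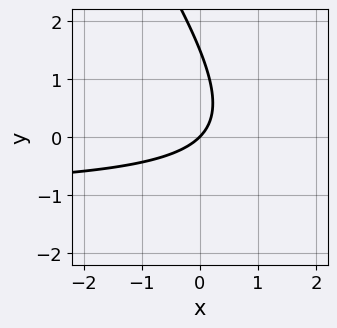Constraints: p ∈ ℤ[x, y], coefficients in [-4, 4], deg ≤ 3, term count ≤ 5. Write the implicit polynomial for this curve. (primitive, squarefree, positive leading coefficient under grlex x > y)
The degree is 2 — a generic line meets the curve in up to 2 points.
From the axis intercepts and sections: one x-axis crossing is at x = 0; one y-axis crossing is at y = 0.
Solving for integer coefficients yields p as stated.

3*x*y + 2*y^2 + 3*x - 3*y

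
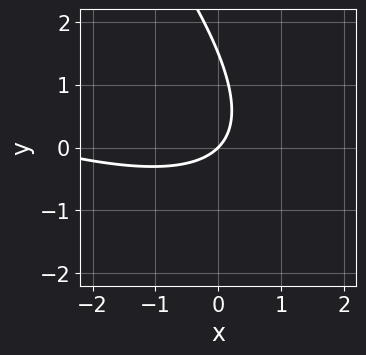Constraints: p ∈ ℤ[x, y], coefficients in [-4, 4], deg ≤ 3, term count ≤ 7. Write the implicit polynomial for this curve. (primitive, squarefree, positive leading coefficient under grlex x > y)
x^2 + 3*x*y + 2*y^2 + 3*x - 3*y

First, the degree is 2 — no degree-1 curve has this shape.
Then, from the axis intercepts and sections: it meets the y-axis at y = 0 (among the integer gridlines); one x-axis crossing is at x = 0.
Finally, fitting integer coefficients to these (and the overall shape) gives p.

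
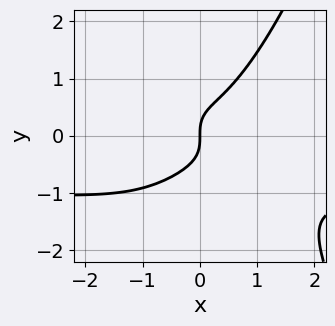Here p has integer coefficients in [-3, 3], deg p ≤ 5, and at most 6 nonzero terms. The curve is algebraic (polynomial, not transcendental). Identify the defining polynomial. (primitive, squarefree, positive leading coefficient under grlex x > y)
3*x^3*y + 3*x^3 - 3*y^3 + 2*x

First, deg p = 4.
Then, checking where it meets the axes: it crosses the y-axis at the gridline y = 0; one x-axis crossing is at x = 0.
Finally, solving for integer coefficients yields p as stated.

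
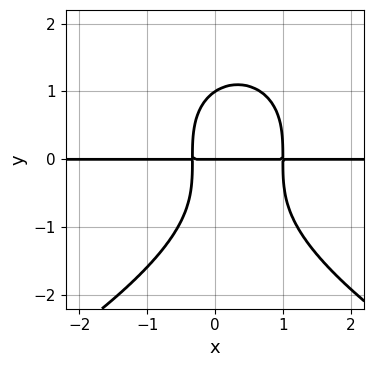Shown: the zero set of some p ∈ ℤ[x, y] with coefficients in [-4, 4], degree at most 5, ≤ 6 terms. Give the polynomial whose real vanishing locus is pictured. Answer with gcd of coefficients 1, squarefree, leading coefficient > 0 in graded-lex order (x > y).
y^4 + 3*x^2*y - 2*x*y - y

The degree is 4 — the shape is more complex than any degree-3 curve.
From the visible intercepts: every point of the x-axis in the box is on the curve; the y-axis gridline crossings are at y ∈ {0, 1}.
Fitting integer coefficients to these (and the overall shape) gives p.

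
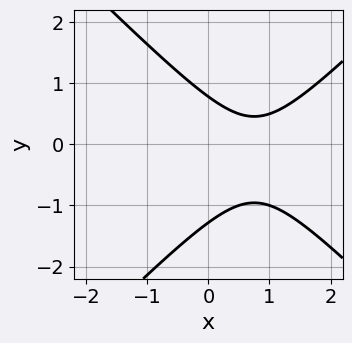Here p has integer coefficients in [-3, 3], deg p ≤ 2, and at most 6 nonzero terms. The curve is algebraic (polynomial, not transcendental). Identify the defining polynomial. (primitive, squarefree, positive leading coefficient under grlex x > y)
2*x^2 - 2*y^2 - 3*x - y + 2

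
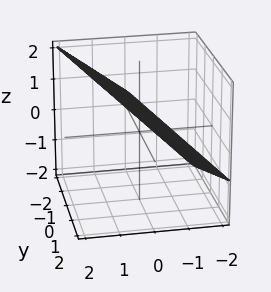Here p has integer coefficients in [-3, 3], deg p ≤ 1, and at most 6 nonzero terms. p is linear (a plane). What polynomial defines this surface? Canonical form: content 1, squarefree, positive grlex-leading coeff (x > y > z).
1. The degree is 1 — every cross-section is a straight line — this is a plane.
2. Against the integer gridlines: it crosses the y-axis at the gridline y = -2.
3. The integer polynomial consistent with all of this is the stated p.

3*x + y - 3*z + 2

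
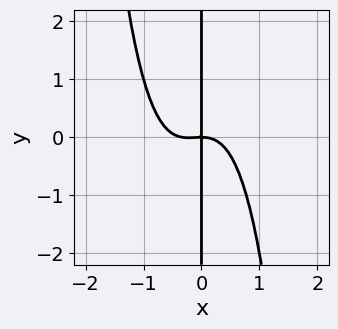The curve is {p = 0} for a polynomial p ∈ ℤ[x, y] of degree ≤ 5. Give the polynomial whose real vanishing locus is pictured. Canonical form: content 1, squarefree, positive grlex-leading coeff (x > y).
First, deg p = 4.
Next, checking where it meets the axes: every point of the y-axis in the box is on the curve; it crosses the x-axis at the gridline x = 0.
Finally, assembling these constraints gives the stated polynomial.

3*x^4 + x^3 + 2*x*y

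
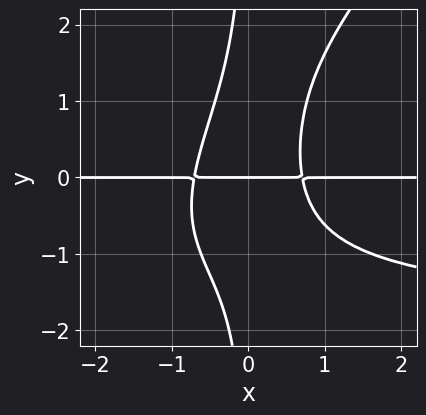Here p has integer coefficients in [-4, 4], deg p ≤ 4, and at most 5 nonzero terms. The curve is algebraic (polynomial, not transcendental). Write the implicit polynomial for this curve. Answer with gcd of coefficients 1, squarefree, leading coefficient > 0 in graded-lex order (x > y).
deg p = 4.
Observable constraints: one y-axis crossing is at y = 0; the visible x-axis segment lies entirely on the curve.
Assembling these constraints gives the stated polynomial.

x^2*y^2 - x*y^3 + 2*x^2*y - y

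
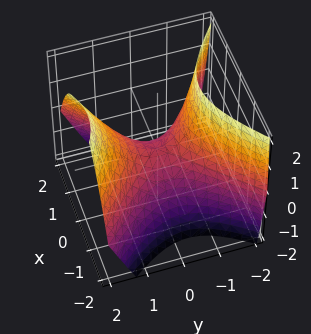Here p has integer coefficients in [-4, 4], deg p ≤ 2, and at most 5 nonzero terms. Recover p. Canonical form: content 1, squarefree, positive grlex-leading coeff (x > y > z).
The degree is 2 — no degree-1 surface has this shape.
Reading off the gridlines: it meets the x-axis at x = 0 (among the integer gridlines); one z-axis crossing is at z = 0; it meets the y-axis at y = 0 (among the integer gridlines).
These observations pin down the coefficients.

3*x^2 - 3*y^2 + y*z + 3*z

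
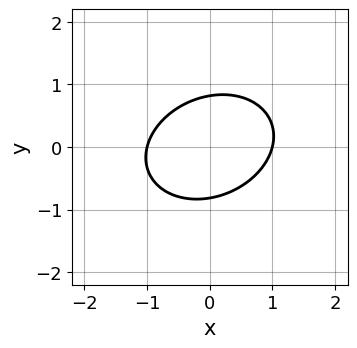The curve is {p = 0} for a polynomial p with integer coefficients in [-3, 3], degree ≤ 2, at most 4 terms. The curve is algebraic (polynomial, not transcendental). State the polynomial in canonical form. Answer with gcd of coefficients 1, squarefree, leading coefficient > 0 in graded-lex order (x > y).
1. The degree is 2 — the shape is more complex than any degree-1 curve.
2. Observable constraints: among the integer gridlines, it crosses the x-axis at x ∈ {-1, 1}.
3. Together with the visible shape, these determine p as stated.

2*x^2 - x*y + 3*y^2 - 2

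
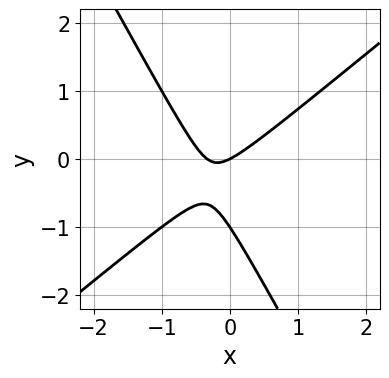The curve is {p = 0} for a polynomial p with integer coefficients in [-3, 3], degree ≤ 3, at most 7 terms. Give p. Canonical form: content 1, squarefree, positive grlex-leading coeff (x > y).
First, the degree is 2 — no degree-1 curve has this shape.
Next, from the visible intercepts: one x-axis crossing is at x = 0; the y-axis gridline crossings are at y ∈ {-1, 0}.
Finally, matching integer coefficients to the picture gives p.

3*x^2 - 2*x*y - 2*y^2 + x - 2*y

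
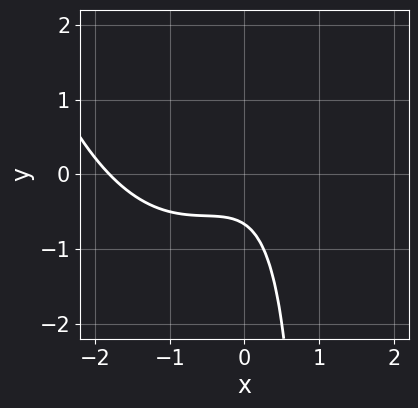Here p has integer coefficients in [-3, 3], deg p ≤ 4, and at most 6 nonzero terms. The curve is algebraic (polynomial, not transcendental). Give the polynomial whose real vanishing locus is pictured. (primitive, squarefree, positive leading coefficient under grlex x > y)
2*x^3 + 3*x^2 - 3*x*y + 3*y + 2

(a) Degree: no degree-2 curve has this shape, so deg p = 3.
(b) Solving for integer coefficients yields p as stated.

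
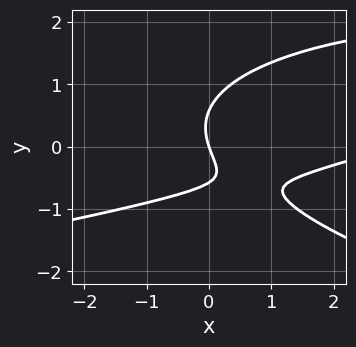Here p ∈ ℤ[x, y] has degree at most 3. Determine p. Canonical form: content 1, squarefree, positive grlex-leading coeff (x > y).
3*y^3 + x^2 - 3*x*y - 3*x - y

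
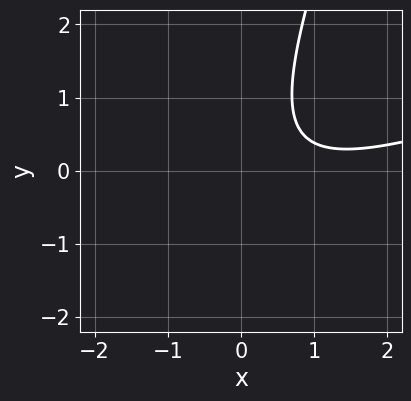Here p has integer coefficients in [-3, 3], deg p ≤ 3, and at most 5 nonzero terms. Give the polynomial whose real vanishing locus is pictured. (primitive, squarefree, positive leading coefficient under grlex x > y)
(a) deg p = 2. A generic line meets the curve in up to 2 points.
(b) From the axis intercepts and sections: the curve avoids every integer x-axis point in the box; it misses every integer gridline on the y-axis.
(c) Solving for integer coefficients yields p as stated.

x^2 - 3*x*y + y^2 - 2*x + 2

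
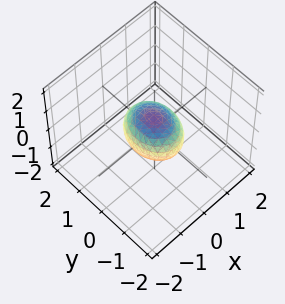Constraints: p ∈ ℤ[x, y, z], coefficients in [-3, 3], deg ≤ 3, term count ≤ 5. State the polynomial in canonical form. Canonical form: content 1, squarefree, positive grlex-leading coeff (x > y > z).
First, degree: a closed, bounded, convex surface; a quadric, so deg p = 2.
Then, symmetries: mirror symmetry x ↦ −x ⇒ only even powers of x; mirror symmetry y ↦ −y ⇒ only even powers of y; mirror symmetry z ↦ −z ⇒ only even powers of z.
Then, from the visible intercepts: the y-axis gridline crossings are at y ∈ {-1, 1}.
Finally, the integer polynomial consistent with all of this is the stated p.

3*x^2 + 2*y^2 + 3*z^2 - 2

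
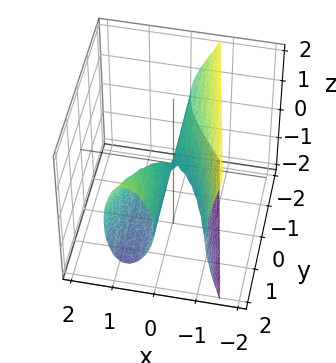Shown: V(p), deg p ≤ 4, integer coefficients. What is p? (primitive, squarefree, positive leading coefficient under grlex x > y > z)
3*x^3 - 2*x*y + z^2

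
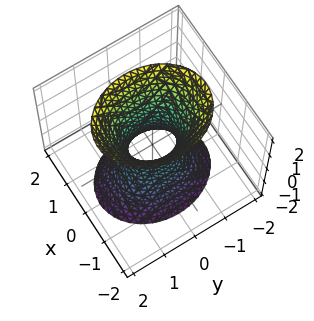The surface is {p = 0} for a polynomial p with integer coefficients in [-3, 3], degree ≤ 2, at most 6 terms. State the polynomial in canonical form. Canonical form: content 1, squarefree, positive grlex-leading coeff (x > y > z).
3*x^2 + 2*y^2 - z^2 - 1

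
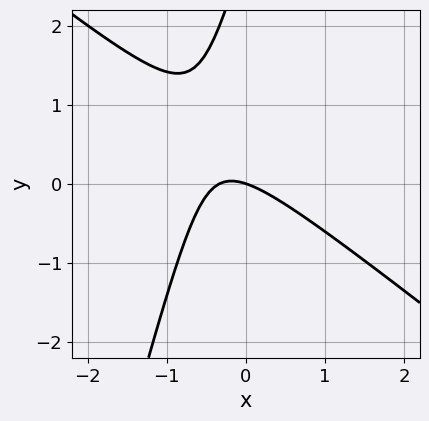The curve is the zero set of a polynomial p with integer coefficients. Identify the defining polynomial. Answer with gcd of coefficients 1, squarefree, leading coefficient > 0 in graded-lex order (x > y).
3*x^2 + 3*x*y - y^2 + x + 3*y

1. The degree is 2 — no degree-1 curve has this shape.
2. Against the integer gridlines: one x-axis crossing is at x = 0; one y-axis crossing is at y = 0.
3. The integer polynomial consistent with all of this is the stated p.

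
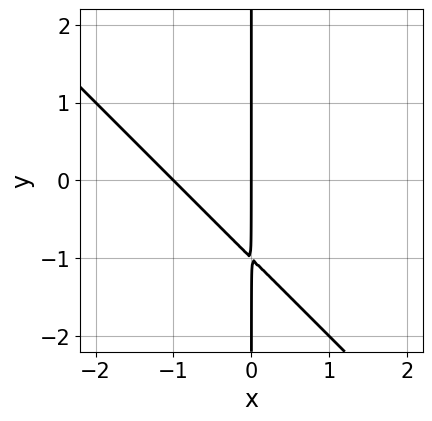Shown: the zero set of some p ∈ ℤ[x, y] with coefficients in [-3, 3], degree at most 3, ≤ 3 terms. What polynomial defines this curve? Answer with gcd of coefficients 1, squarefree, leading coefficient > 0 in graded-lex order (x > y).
x^2 + x*y + x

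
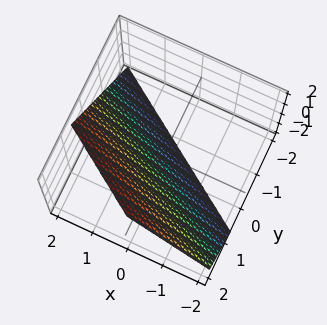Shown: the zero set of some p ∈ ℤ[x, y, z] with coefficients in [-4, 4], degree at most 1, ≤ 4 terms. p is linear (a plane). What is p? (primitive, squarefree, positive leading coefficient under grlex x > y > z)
2*x + 3*y - 2*z - 2

First, deg p = 1.
Then, against the integer gridlines: it crosses the x-axis at the gridline x = 1; it meets the z-axis at z = -1 (among the integer gridlines).
Finally, assembling these constraints gives the stated polynomial.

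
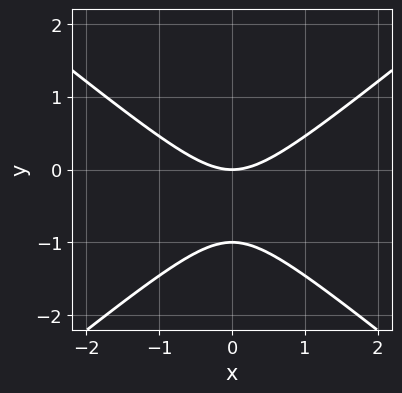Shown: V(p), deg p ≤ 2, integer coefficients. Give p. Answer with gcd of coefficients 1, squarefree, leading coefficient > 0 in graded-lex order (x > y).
2*x^2 - 3*y^2 - 3*y

deg p = 2.
Symmetries: the x ↦ −x reflection is a symmetry, so x appears only in even powers.
Reading off the gridlines: one x-axis crossing is at x = 0; among the integer gridlines, it crosses the y-axis at y ∈ {-1, 0}.
Matching integer coefficients to the picture gives p.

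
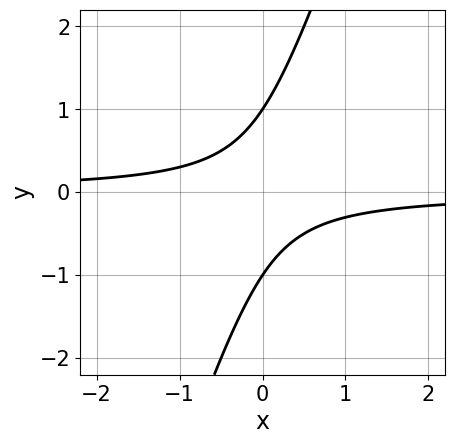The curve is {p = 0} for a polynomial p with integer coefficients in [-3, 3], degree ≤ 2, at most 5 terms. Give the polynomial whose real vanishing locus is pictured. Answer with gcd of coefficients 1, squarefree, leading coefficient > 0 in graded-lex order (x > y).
3*x*y - y^2 + 1

1. deg p = 2. No degree-1 curve has this shape.
2. From the visible intercepts: the curve avoids every integer x-axis point in the box; among the integer gridlines, it crosses the y-axis at y ∈ {-1, 1}.
3. Matching integer coefficients to the picture gives p.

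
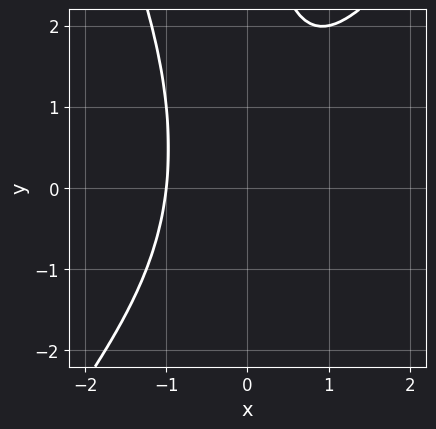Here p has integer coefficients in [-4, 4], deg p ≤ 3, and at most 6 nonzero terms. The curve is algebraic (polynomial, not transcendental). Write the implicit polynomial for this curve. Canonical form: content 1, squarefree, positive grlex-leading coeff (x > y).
Degree: a generic line meets the curve in up to 3 points, so deg p = 3.
Reading off the gridlines: no y-intercept at any integer in the box; it crosses the x-axis at the gridline x = -1.
Fitting integer coefficients to these (and the overall shape) gives p.

3*x^3 - x^2*y - x*y^2 + 3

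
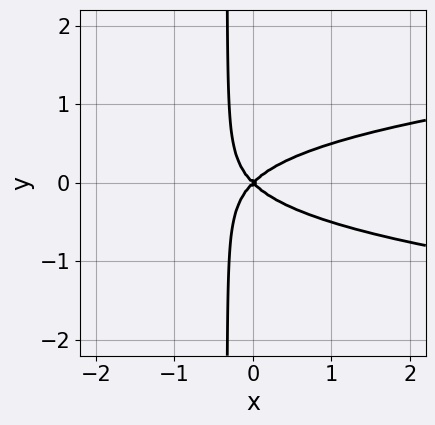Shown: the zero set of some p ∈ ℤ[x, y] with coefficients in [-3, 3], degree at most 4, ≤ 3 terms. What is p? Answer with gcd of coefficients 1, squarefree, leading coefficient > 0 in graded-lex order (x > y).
1. deg p = 3.
2. Symmetries: it's symmetric under y → −y, forcing even powers of y.
3. From the visible intercepts: it meets the x-axis at x = 0 (among the integer gridlines); it crosses the y-axis at the gridline y = 0.
4. The integer polynomial consistent with all of this is the stated p.

3*x*y^2 - x^2 + y^2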